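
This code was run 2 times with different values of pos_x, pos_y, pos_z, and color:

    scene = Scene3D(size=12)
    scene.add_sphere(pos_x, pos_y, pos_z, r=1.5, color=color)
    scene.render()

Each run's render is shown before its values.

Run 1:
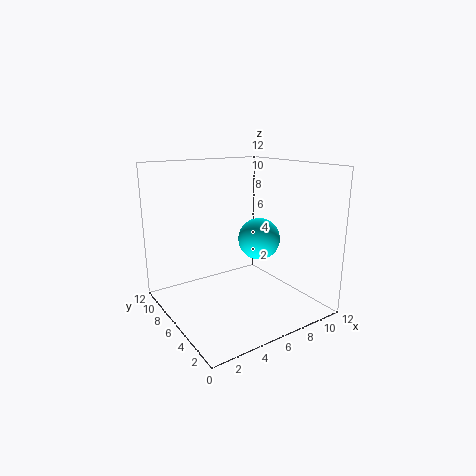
pos_x = 5.5
pos_y = 2.5
pos_z = 7
color = 'cyan'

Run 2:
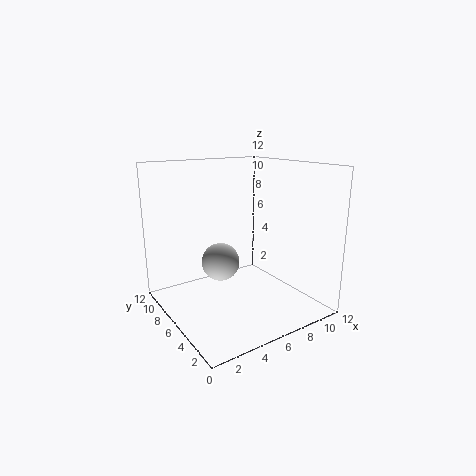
pos_x = 4
pos_y = 5.5
pos_z = 4.5
color = 'lightgray'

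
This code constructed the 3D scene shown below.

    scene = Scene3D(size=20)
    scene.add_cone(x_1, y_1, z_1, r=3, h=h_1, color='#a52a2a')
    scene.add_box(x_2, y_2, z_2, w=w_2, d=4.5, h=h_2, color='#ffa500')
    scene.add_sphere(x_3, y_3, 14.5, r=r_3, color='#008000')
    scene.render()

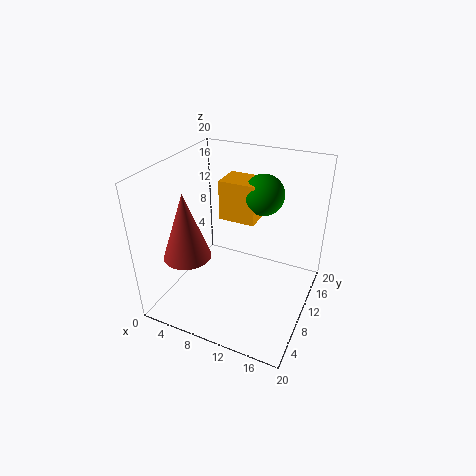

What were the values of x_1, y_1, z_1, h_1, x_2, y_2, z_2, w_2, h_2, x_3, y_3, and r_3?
x_1 = 6
y_1 = 3.5
z_1 = 10
h_1 = 8.5
x_2 = 5.5
y_2 = 13
z_2 = 10.5
w_2 = 5.5
h_2 = 6
x_3 = 11.5
y_3 = 15.5
r_3 = 3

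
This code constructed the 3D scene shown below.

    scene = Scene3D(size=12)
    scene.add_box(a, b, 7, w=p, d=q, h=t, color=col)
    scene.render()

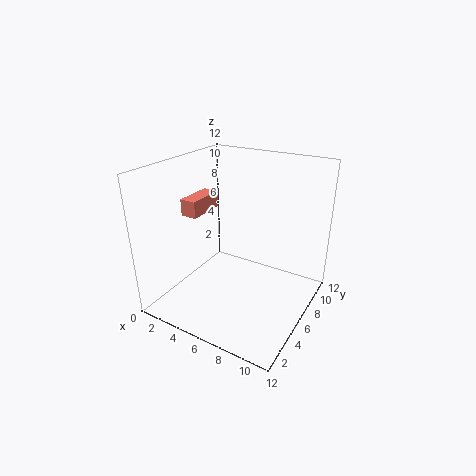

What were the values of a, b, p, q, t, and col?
a = 0.5, b = 5.5, p = 1.5, q = 3.5, t = 1.5, col = 'salmon'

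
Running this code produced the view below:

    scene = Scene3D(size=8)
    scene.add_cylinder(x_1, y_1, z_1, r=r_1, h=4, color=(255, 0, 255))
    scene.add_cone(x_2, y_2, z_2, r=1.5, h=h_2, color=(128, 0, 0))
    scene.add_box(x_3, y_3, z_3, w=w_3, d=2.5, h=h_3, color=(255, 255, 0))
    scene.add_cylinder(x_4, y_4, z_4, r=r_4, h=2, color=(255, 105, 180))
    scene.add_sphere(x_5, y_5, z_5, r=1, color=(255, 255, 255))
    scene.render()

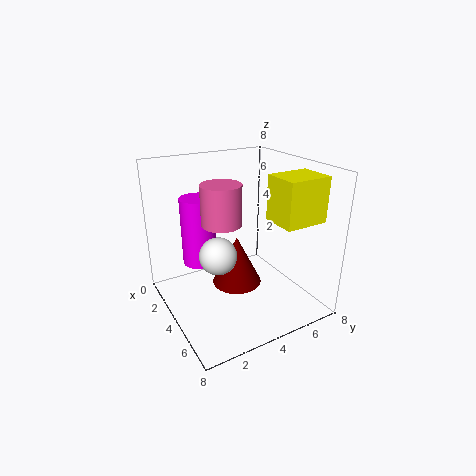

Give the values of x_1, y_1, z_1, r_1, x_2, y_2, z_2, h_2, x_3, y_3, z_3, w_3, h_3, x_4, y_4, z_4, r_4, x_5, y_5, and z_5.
x_1 = 2
y_1 = 2.5
z_1 = 2
r_1 = 1
x_2 = 3
y_2 = 4.5
z_2 = 0.5
h_2 = 3
x_3 = 4.5
y_3 = 5.5
z_3 = 5
w_3 = 2
h_3 = 2.5
x_4 = 5
y_4 = 2.5
z_4 = 5.5
r_4 = 1
x_5 = 4.5
y_5 = 2.5
z_5 = 3.5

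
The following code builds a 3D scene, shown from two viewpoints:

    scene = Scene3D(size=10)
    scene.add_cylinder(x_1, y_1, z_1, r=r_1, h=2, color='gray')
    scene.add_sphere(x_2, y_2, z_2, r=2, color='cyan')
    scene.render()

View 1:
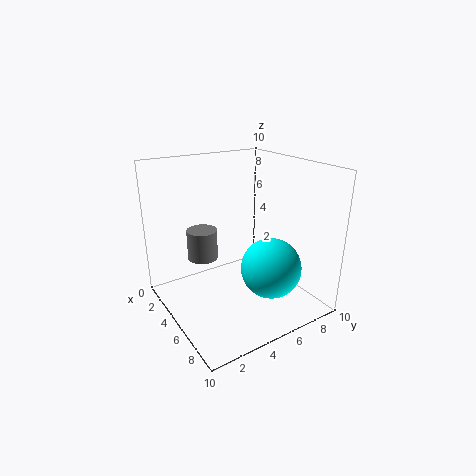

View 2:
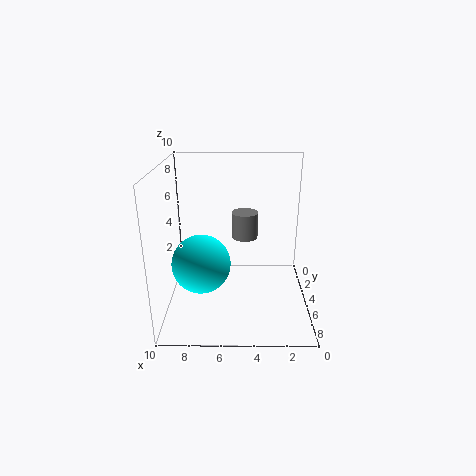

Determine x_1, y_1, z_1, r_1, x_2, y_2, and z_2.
x_1 = 4.5
y_1 = 2.5
z_1 = 4
r_1 = 1
x_2 = 7.5
y_2 = 6
z_2 = 3.5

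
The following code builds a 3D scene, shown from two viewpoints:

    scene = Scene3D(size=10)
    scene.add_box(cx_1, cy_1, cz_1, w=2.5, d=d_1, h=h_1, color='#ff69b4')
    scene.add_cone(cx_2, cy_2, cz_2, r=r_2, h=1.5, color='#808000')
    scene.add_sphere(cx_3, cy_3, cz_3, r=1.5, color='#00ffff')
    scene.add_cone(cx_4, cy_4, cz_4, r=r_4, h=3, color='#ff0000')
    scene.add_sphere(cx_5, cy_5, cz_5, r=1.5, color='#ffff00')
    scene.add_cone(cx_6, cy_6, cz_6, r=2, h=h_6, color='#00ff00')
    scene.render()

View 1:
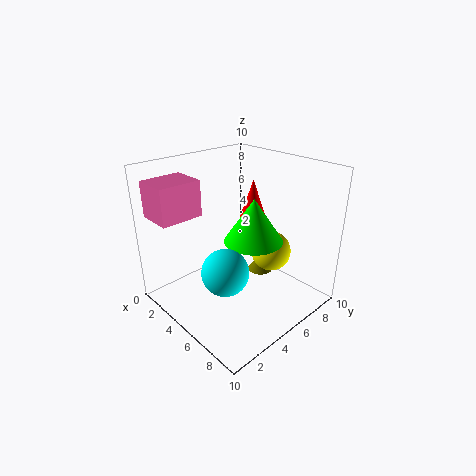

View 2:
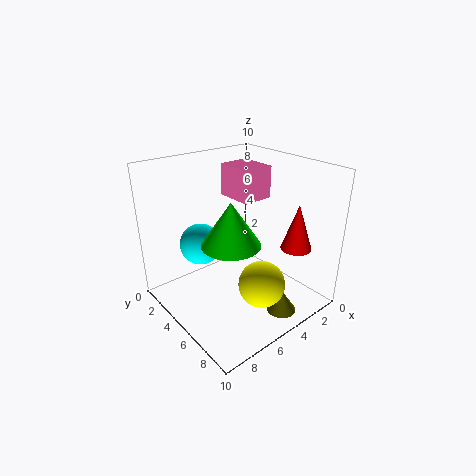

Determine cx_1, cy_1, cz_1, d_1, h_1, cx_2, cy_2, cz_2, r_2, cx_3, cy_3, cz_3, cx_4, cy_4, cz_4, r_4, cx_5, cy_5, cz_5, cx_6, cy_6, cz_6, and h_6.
cx_1 = 0.5; cy_1 = 0.5; cz_1 = 6.5; d_1 = 3; h_1 = 2.5; cx_2 = 4; cy_2 = 8.5; cz_2 = 0.5; r_2 = 1; cx_3 = 6.5; cy_3 = 2.5; cz_3 = 4; cx_4 = 3; cy_4 = 8.5; cz_4 = 5; r_4 = 1; cx_5 = 5.5; cy_5 = 8; cz_5 = 3; cx_6 = 6; cy_6 = 5.5; cz_6 = 5; h_6 = 3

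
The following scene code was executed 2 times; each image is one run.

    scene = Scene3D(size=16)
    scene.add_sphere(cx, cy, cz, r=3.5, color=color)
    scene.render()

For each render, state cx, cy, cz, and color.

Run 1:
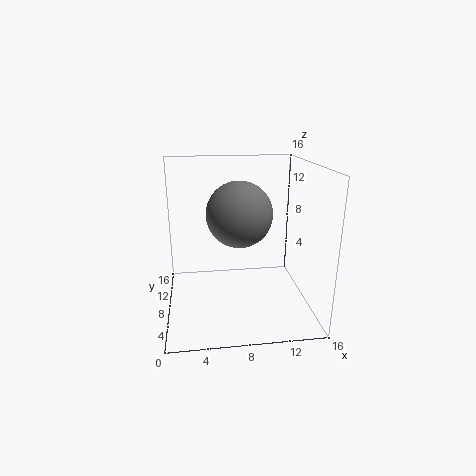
cx = 8; cy = 7; cz = 11; color = 'gray'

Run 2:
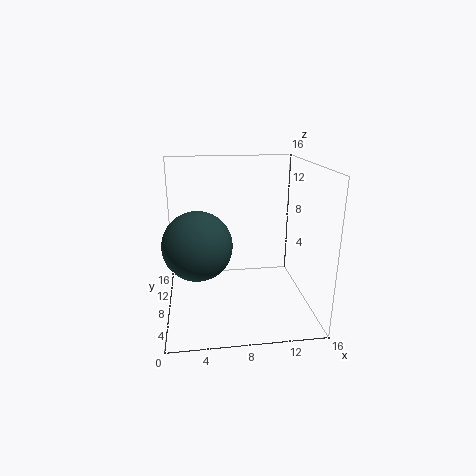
cx = 3.5; cy = 5; cz = 8.5; color = 'darkslategray'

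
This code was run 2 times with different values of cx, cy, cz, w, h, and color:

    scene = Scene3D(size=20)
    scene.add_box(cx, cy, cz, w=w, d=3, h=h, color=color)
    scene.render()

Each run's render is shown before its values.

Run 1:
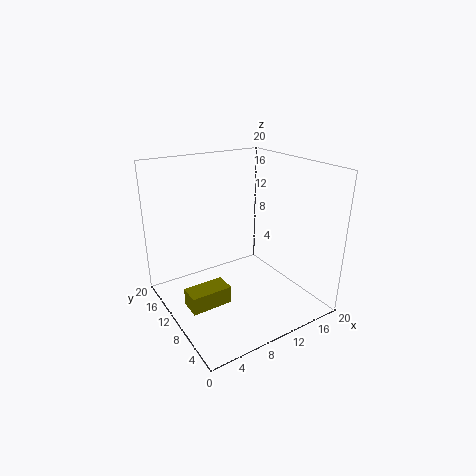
cx = 2
cy = 8.25
cz = 1.25
w = 5.75
h = 2.5
color = 'olive'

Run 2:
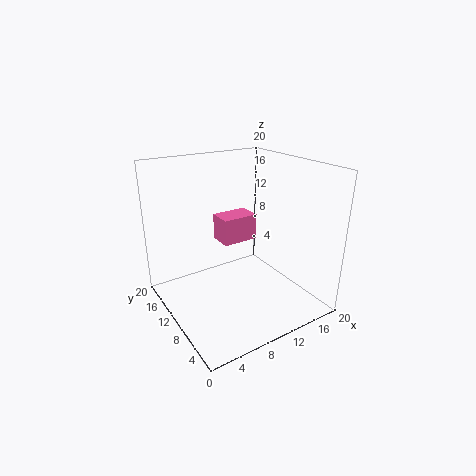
cx = 6
cy = 6.5
cz = 11.25
w = 4.5
h = 3.25
color = 'hotpink'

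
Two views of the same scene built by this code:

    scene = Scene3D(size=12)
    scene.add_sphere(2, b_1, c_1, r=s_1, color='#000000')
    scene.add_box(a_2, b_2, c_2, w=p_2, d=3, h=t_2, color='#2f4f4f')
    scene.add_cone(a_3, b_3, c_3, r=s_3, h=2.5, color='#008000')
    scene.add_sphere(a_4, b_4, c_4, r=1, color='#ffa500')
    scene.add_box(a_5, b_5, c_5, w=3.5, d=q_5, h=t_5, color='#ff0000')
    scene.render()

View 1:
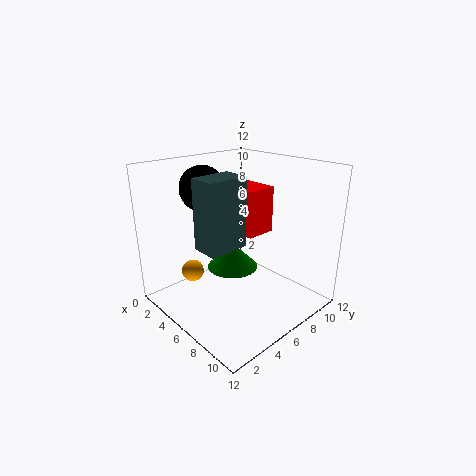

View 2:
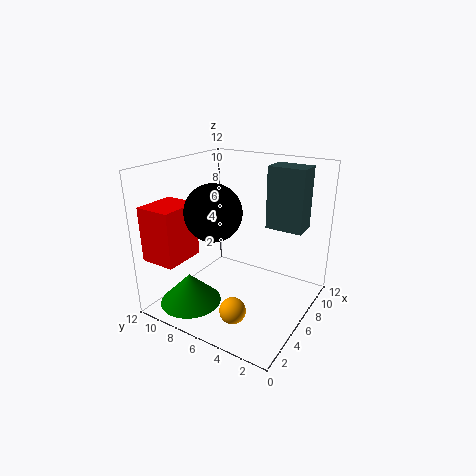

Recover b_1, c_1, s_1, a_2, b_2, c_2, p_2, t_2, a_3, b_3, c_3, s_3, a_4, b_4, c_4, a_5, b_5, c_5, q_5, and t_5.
b_1 = 5.5, c_1 = 9.5, s_1 = 2, a_2 = 7, b_2 = 1, c_2 = 7, p_2 = 2, t_2 = 5, a_3 = 2.5, b_3 = 8.5, c_3 = 1, s_3 = 2.5, a_4 = 2, b_4 = 4, c_4 = 2, a_5 = 1, b_5 = 9, c_5 = 4.5, q_5 = 3, t_5 = 4.5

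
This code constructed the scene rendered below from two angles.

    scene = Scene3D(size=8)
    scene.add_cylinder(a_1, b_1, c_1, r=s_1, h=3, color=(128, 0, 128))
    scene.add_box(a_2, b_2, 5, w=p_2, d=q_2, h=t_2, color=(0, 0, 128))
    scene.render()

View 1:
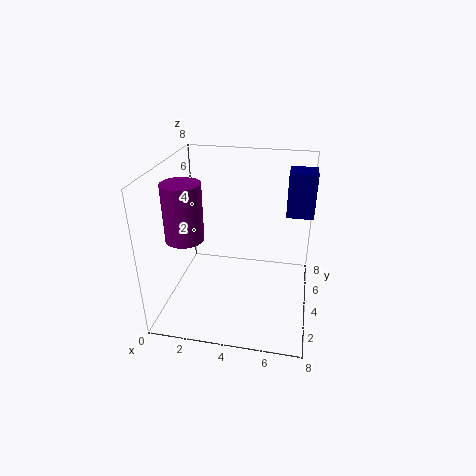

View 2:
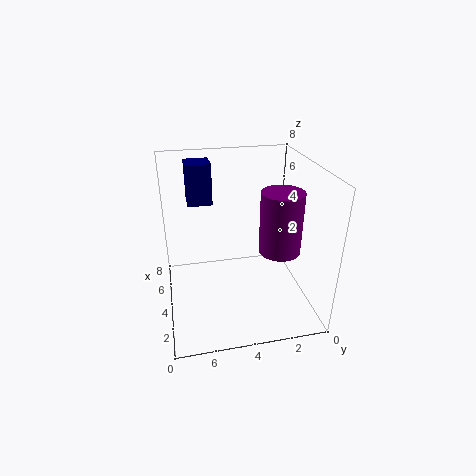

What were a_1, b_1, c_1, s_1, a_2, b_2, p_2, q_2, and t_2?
a_1 = 1.5; b_1 = 2.5; c_1 = 4.5; s_1 = 1; a_2 = 6.5; b_2 = 5; p_2 = 1.5; q_2 = 1.5; t_2 = 2.5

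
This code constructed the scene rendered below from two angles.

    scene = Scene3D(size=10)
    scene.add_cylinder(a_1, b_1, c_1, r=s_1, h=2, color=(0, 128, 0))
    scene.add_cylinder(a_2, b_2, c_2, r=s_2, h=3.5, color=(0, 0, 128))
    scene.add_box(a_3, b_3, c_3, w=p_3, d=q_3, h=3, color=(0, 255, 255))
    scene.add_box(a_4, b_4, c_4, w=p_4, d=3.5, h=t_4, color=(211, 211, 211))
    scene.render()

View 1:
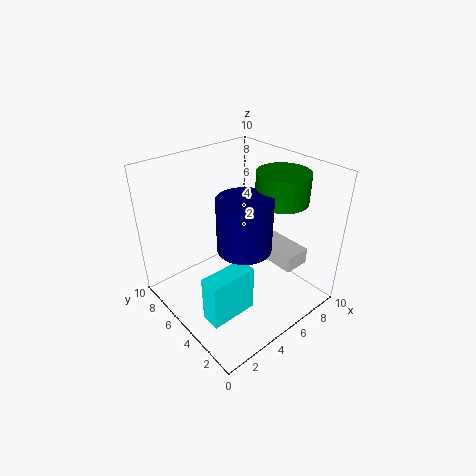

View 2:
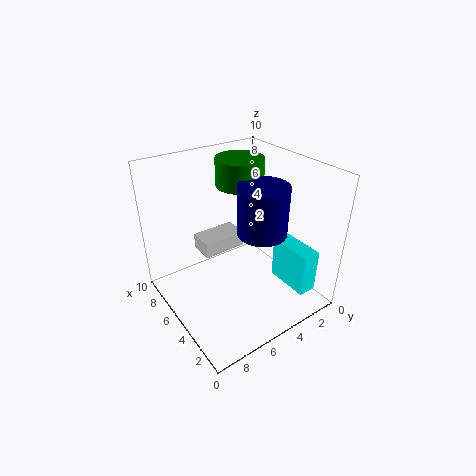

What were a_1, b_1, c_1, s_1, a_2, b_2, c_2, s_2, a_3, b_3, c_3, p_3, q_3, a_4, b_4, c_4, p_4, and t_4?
a_1 = 7.25; b_1 = 3.25; c_1 = 7.75; s_1 = 1.75; a_2 = 4.25; b_2 = 3.5; c_2 = 5.25; s_2 = 1.75; a_3 = 0.5; b_3 = 1.75; c_3 = 2; p_3 = 3; q_3 = 1.25; a_4 = 7.75; b_4 = 2.5; c_4 = 2; p_4 = 2; t_4 = 1.25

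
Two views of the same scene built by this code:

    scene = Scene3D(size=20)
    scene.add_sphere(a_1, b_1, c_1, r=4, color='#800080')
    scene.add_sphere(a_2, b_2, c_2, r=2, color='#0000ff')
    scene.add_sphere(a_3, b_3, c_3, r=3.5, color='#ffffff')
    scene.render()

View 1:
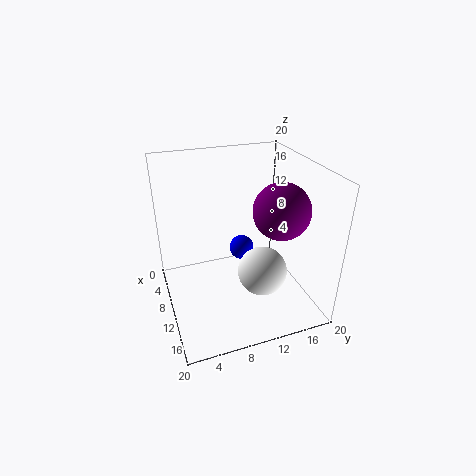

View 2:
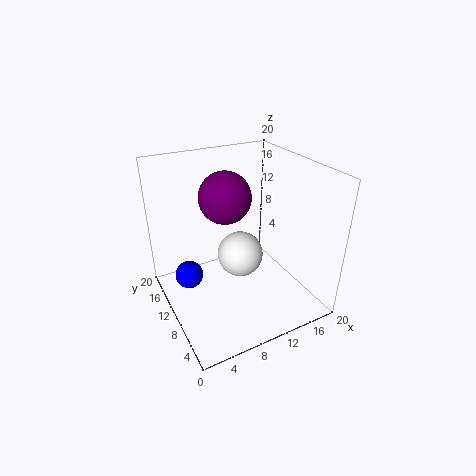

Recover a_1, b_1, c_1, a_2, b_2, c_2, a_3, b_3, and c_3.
a_1 = 11, b_1 = 16, c_1 = 13.5, a_2 = 3.5, b_2 = 13, c_2 = 4, a_3 = 12, b_3 = 13, c_3 = 5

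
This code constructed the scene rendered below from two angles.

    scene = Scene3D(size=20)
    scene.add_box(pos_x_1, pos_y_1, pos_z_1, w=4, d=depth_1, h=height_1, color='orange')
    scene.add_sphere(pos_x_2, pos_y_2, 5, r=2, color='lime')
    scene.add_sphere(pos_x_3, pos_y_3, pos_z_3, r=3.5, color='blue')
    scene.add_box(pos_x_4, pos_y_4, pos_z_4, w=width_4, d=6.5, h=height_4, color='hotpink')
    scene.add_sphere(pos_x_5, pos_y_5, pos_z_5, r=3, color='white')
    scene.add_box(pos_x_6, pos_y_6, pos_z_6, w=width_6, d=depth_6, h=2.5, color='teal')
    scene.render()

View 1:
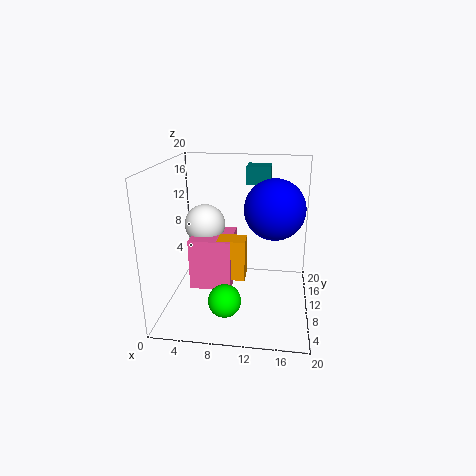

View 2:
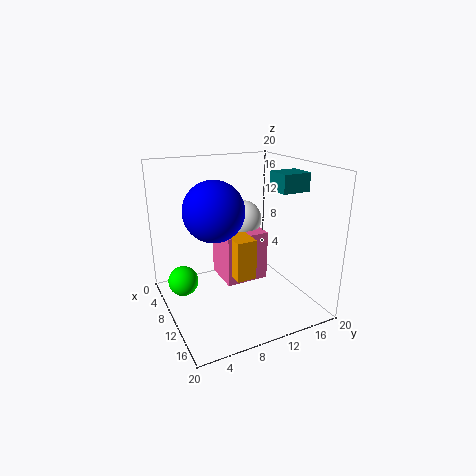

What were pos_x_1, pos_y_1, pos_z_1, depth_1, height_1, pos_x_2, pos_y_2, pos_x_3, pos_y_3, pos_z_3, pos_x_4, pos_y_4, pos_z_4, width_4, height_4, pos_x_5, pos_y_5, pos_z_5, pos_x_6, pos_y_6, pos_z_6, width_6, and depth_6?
pos_x_1 = 7
pos_y_1 = 9.5
pos_z_1 = 3.5
depth_1 = 3
height_1 = 6
pos_x_2 = 9.5
pos_y_2 = 2
pos_x_3 = 15
pos_y_3 = 4.5
pos_z_3 = 16
pos_x_4 = 3
pos_y_4 = 9
pos_z_4 = 2
width_4 = 6
height_4 = 7.5
pos_x_5 = 4.5
pos_y_5 = 13.5
pos_z_5 = 10.5
pos_x_6 = 10.5
pos_y_6 = 14.5
pos_z_6 = 16.5
width_6 = 3.5
depth_6 = 4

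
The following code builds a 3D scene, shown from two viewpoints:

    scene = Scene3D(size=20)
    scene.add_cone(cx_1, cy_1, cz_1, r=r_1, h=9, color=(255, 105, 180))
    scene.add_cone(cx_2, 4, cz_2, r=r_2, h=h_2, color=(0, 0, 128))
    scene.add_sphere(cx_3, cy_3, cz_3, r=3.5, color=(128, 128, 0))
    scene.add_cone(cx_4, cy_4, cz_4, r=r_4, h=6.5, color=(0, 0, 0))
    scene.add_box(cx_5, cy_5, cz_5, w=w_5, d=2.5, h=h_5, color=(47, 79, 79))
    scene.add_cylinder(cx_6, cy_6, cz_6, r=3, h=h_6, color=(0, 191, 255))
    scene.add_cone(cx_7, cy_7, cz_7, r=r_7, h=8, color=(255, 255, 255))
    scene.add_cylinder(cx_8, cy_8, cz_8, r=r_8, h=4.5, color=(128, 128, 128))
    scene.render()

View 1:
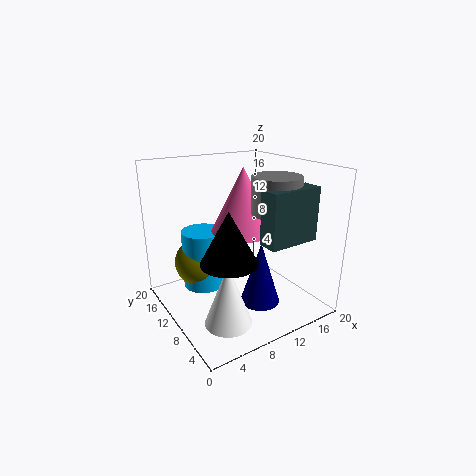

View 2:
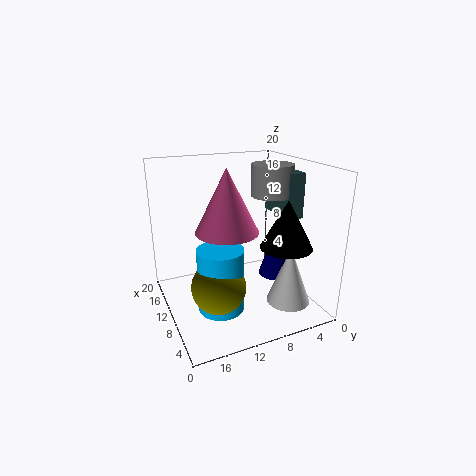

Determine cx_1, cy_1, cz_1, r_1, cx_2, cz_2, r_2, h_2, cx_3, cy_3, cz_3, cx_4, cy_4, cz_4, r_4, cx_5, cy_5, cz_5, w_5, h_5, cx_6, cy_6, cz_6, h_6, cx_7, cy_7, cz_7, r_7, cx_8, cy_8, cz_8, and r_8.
cx_1 = 11.5
cy_1 = 11
cz_1 = 10.5
r_1 = 4.5
cx_2 = 9.5
cz_2 = 3.5
r_2 = 2.5
h_2 = 8
cx_3 = 6
cy_3 = 14.5
cz_3 = 5.5
cx_4 = 5.5
cy_4 = 5
cz_4 = 9.5
r_4 = 3.5
cx_5 = 8.5
cy_5 = 0.5
cz_5 = 12
w_5 = 6.5
h_5 = 6.5
cx_6 = 6.5
cy_6 = 14
cz_6 = 2
h_6 = 8.5
cx_7 = 5
cy_7 = 4.5
cz_7 = 1.5
r_7 = 3
cx_8 = 11.5
cy_8 = 4
cz_8 = 15
r_8 = 3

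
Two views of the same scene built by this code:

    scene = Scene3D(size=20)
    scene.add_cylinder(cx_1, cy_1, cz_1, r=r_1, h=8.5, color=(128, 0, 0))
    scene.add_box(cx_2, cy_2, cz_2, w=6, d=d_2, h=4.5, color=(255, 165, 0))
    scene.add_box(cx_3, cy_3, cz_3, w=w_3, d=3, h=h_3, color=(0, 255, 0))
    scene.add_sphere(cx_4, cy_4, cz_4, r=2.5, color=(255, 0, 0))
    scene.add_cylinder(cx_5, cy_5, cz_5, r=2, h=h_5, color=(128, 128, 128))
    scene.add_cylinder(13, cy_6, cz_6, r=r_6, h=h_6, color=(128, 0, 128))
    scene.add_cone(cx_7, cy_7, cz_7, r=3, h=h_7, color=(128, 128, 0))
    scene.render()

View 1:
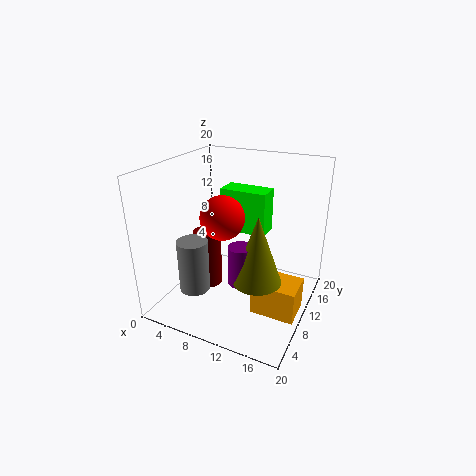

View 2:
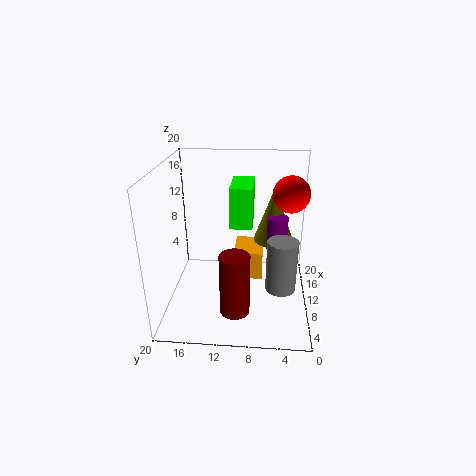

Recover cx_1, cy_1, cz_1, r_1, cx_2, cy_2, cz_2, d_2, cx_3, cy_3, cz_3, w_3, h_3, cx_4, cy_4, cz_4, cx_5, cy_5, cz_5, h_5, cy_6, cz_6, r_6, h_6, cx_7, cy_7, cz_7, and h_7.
cx_1 = 5, cy_1 = 10, cz_1 = 1.5, r_1 = 2, cx_2 = 13.5, cy_2 = 6.5, cz_2 = 1, d_2 = 4.5, cx_3 = 8.5, cy_3 = 8, cz_3 = 12, w_3 = 6, h_3 = 5.5, cx_4 = 11.5, cy_4 = 3, cz_4 = 16, cx_5 = 6.5, cy_5 = 4, cz_5 = 4.5, h_5 = 7, cy_6 = 4.5, cz_6 = 7, r_6 = 1.5, h_6 = 5, cx_7 = 15, cy_7 = 5, cz_7 = 7.5, h_7 = 8.5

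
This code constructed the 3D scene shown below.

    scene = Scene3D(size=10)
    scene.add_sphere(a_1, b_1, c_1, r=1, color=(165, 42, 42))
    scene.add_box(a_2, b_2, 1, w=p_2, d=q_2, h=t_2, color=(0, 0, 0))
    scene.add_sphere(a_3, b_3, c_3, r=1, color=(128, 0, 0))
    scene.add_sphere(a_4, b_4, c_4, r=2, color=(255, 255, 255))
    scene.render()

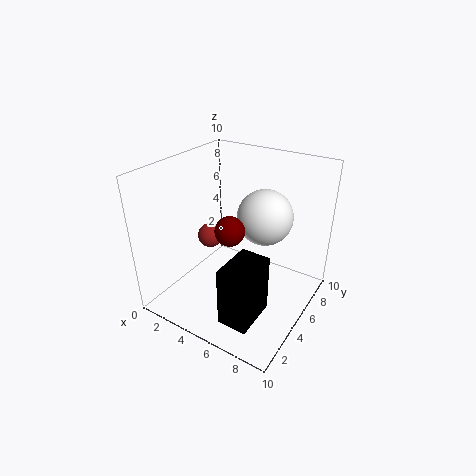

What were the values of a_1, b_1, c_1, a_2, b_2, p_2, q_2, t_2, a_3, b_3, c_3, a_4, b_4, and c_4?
a_1 = 1, b_1 = 7, c_1 = 3, a_2 = 6, b_2 = 1, p_2 = 2, q_2 = 3, t_2 = 4, a_3 = 5, b_3 = 4, c_3 = 6, a_4 = 6, b_4 = 7, c_4 = 6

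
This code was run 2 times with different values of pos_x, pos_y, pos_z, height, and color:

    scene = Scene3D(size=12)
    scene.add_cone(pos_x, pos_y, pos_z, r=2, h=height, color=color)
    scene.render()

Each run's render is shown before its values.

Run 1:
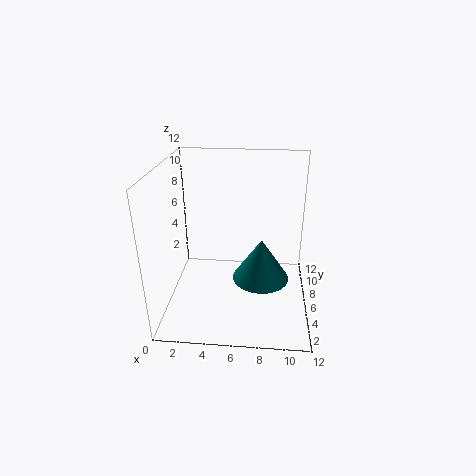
pos_x = 8; pos_y = 2; pos_z = 5; height = 3; color = 'teal'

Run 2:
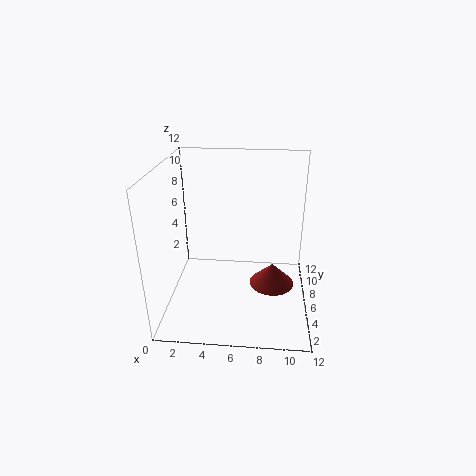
pos_x = 9; pos_y = 7; pos_z = 1; height = 2; color = 'brown'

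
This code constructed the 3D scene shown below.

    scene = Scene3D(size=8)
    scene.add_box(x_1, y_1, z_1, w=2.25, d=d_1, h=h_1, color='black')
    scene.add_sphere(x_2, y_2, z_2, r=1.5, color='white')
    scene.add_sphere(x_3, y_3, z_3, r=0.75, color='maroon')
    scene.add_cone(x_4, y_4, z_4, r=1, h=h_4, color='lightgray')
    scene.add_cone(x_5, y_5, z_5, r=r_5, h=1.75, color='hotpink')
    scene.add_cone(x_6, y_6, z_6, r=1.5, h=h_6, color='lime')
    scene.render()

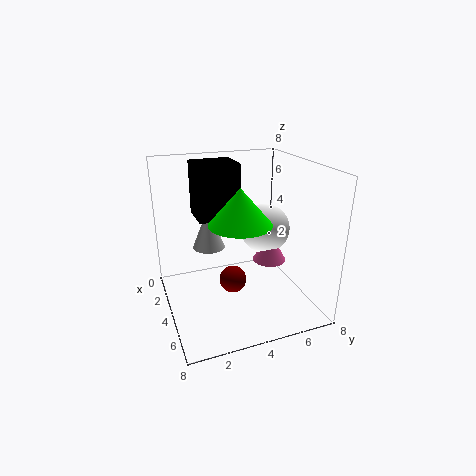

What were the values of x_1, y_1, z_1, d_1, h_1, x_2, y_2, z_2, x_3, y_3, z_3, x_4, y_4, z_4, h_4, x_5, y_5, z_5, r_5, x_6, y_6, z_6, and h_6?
x_1 = 0.25; y_1 = 2.25; z_1 = 4.5; d_1 = 2.5; h_1 = 3.25; x_2 = 2.75; y_2 = 6.25; z_2 = 3.75; x_3 = 4.5; y_3 = 3.5; z_3 = 1.75; x_4 = 1.5; y_4 = 3; z_4 = 2.5; h_4 = 2.5; x_5 = 3.5; y_5 = 6.25; z_5 = 2; r_5 = 1; x_6 = 6.25; y_6 = 3.25; z_6 = 5.75; h_6 = 1.75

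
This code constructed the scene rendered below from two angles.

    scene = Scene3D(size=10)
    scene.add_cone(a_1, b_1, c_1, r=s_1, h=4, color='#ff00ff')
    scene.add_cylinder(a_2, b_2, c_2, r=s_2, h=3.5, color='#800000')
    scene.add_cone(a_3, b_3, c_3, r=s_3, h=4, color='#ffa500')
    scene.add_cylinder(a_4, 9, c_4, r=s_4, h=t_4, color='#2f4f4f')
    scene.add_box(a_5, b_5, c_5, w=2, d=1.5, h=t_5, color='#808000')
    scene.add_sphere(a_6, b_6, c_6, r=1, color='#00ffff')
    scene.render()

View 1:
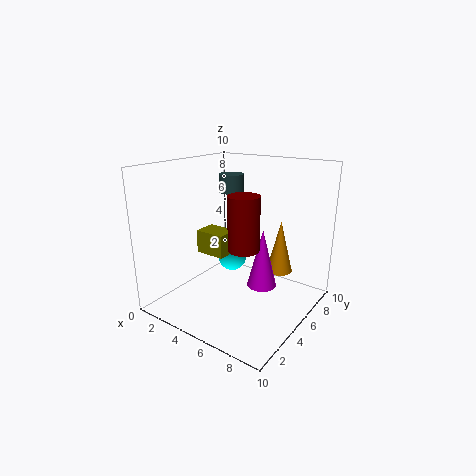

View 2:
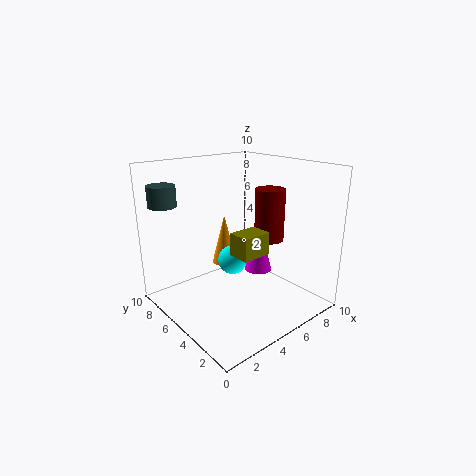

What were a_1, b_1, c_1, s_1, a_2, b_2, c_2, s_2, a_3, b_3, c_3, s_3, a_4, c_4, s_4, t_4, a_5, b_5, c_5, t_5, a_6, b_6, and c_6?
a_1 = 7
b_1 = 5
c_1 = 2
s_1 = 1
a_2 = 6.5
b_2 = 3.5
c_2 = 5
s_2 = 1
a_3 = 6.5
b_3 = 8.5
c_3 = 1.5
s_3 = 1
a_4 = 1.5
c_4 = 7
s_4 = 1
t_4 = 1.5
a_5 = 3.5
b_5 = 2.5
c_5 = 4.5
t_5 = 1.5
a_6 = 4.5
b_6 = 5
c_6 = 3.5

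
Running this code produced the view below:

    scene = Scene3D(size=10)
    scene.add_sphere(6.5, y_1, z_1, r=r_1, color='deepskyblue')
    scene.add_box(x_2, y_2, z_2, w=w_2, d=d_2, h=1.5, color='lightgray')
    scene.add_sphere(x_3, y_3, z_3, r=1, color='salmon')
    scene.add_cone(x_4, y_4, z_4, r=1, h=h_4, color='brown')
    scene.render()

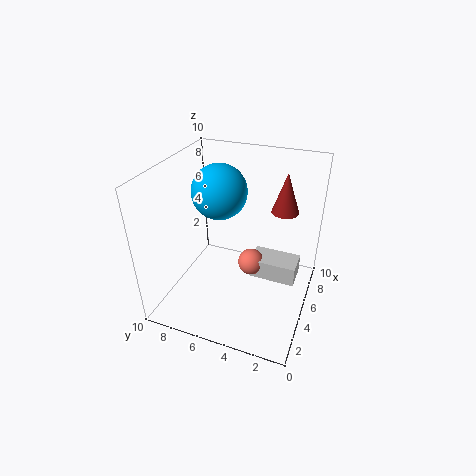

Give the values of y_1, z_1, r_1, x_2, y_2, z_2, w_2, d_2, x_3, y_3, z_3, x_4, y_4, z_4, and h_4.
y_1 = 7; z_1 = 7.5; r_1 = 2; x_2 = 6; y_2 = 1; z_2 = 1; w_2 = 2; d_2 = 3.5; x_3 = 6.5; y_3 = 4.5; z_3 = 2; x_4 = 8; y_4 = 2.5; z_4 = 6; h_4 = 3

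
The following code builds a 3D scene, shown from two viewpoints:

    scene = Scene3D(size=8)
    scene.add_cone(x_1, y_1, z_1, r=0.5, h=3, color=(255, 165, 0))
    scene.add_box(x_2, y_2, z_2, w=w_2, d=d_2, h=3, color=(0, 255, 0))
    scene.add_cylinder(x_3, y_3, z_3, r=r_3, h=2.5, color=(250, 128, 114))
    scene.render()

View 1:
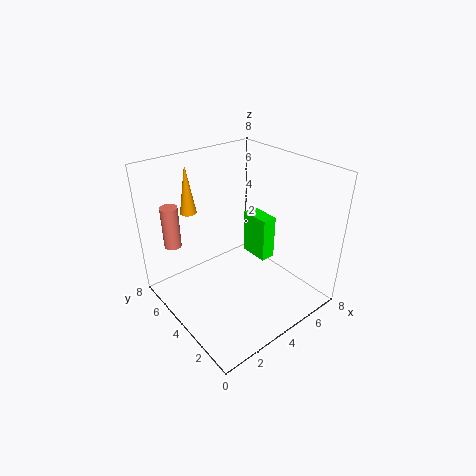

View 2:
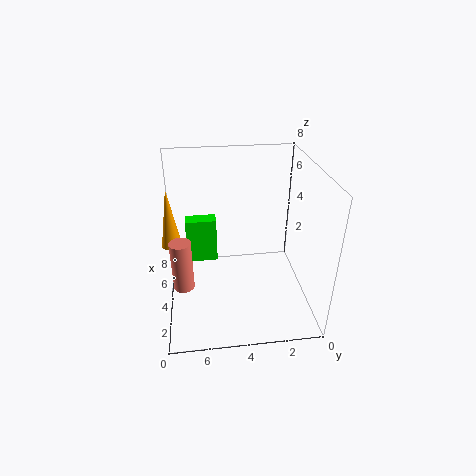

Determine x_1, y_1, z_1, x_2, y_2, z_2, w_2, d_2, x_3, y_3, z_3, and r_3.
x_1 = 3
y_1 = 7.5
z_1 = 4.5
x_2 = 7
y_2 = 5
z_2 = 0.5
w_2 = 1
d_2 = 2
x_3 = 1.5
y_3 = 7
z_3 = 3
r_3 = 0.5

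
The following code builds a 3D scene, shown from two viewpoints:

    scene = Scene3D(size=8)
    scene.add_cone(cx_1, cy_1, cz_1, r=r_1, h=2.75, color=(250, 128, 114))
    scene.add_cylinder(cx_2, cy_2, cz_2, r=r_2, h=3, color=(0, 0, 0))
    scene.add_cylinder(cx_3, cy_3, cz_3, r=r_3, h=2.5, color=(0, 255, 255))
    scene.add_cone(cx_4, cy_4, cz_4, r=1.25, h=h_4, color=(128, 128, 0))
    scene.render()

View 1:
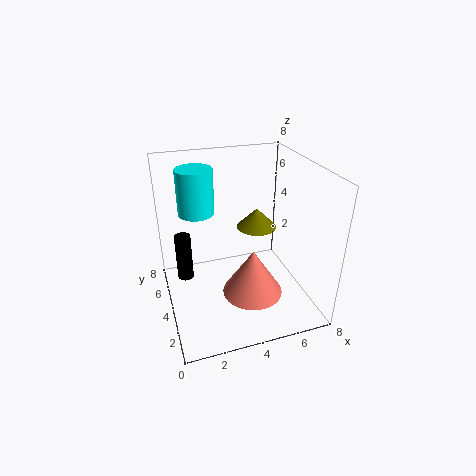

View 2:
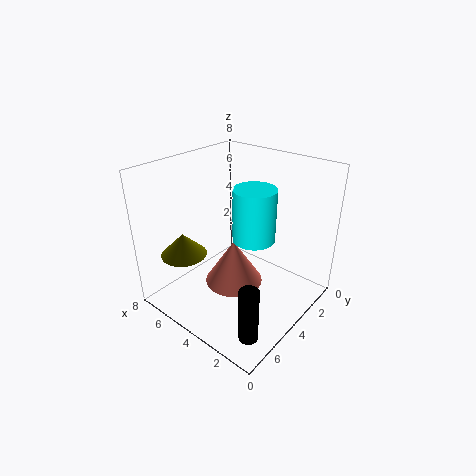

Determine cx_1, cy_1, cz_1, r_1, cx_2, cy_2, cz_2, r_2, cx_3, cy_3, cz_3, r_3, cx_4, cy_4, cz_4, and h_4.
cx_1 = 4.75, cy_1 = 3.5, cz_1 = 0.5, r_1 = 1.75, cx_2 = 1.25, cy_2 = 6.5, cz_2 = 0.25, r_2 = 0.5, cx_3 = 2, cy_3 = 5.25, cz_3 = 5.25, r_3 = 1, cx_4 = 6, cy_4 = 6.25, cz_4 = 3.25, h_4 = 1.25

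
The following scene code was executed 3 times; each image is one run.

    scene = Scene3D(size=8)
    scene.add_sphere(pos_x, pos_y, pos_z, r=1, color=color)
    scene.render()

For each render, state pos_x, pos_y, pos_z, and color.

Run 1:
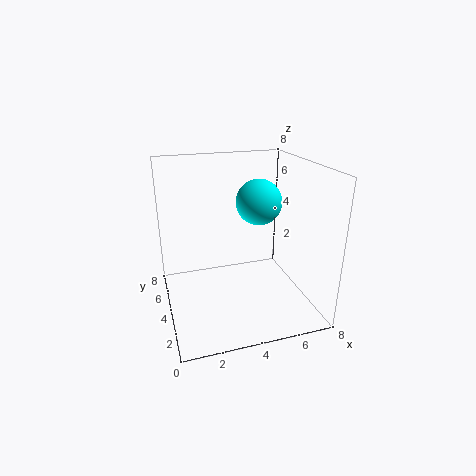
pos_x = 4
pos_y = 1
pos_z = 7
color = 'cyan'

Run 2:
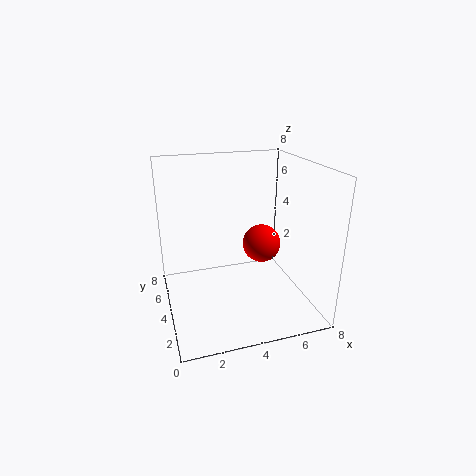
pos_x = 5
pos_y = 3
pos_z = 4
color = 'red'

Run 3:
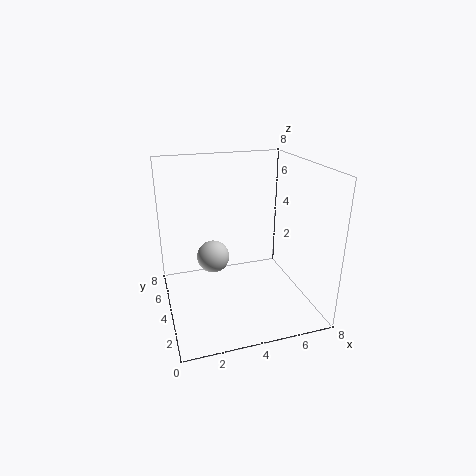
pos_x = 3
pos_y = 6
pos_z = 2
color = 'lightgray'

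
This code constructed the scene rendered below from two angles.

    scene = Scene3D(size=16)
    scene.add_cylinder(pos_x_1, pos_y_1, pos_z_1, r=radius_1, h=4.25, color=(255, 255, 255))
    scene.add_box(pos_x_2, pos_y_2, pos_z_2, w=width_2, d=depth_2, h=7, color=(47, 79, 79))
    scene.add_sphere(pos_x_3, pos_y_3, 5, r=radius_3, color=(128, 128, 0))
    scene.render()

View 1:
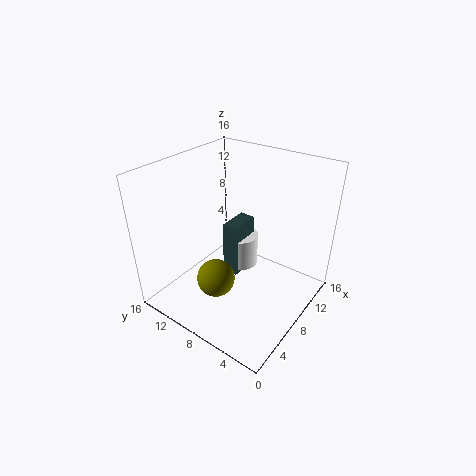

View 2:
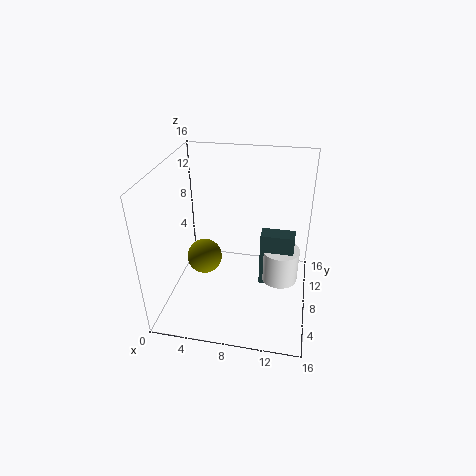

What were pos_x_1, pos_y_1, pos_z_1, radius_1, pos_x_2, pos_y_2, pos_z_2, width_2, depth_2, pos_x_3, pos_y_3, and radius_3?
pos_x_1 = 12.75
pos_y_1 = 11
pos_z_1 = 0.75
radius_1 = 2.25
pos_x_2 = 10.25
pos_y_2 = 10
pos_z_2 = 0.25
width_2 = 4
depth_2 = 2
pos_x_3 = 4
pos_y_3 = 8
radius_3 = 2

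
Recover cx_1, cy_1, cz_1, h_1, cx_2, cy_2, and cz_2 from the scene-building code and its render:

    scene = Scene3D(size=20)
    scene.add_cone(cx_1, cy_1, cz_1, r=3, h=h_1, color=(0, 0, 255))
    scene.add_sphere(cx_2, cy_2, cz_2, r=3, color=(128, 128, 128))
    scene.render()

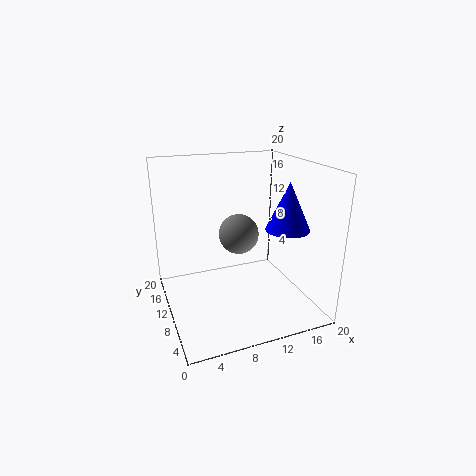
cx_1 = 16
cy_1 = 7
cz_1 = 11.5
h_1 = 6.5
cx_2 = 11.5
cy_2 = 13.5
cz_2 = 9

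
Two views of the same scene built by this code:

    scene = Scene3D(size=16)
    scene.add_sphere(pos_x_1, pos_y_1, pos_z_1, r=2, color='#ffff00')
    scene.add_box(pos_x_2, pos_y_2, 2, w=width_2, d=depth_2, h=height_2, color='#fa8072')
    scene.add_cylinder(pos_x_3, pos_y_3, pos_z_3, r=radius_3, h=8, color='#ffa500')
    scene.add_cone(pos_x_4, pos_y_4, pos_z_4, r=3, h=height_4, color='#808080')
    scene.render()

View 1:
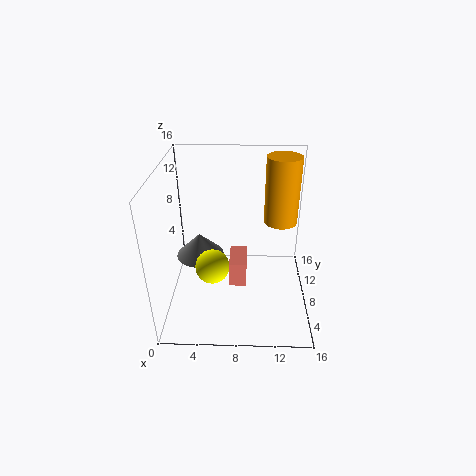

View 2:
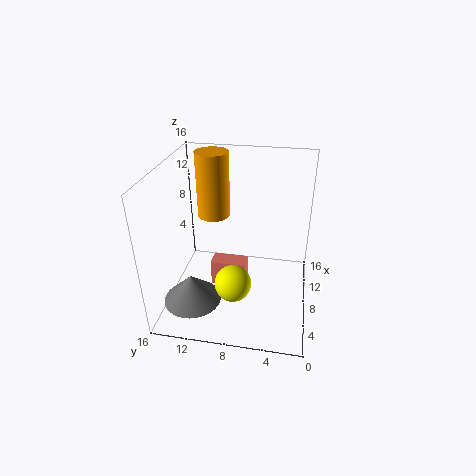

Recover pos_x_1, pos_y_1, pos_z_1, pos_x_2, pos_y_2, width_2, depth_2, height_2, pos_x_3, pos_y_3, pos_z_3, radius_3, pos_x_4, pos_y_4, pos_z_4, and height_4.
pos_x_1 = 5, pos_y_1 = 8, pos_z_1 = 4, pos_x_2 = 7, pos_y_2 = 7, width_2 = 2, depth_2 = 4, height_2 = 3, pos_x_3 = 13, pos_y_3 = 12, pos_z_3 = 8, radius_3 = 2, pos_x_4 = 3, pos_y_4 = 12, pos_z_4 = 3, height_4 = 3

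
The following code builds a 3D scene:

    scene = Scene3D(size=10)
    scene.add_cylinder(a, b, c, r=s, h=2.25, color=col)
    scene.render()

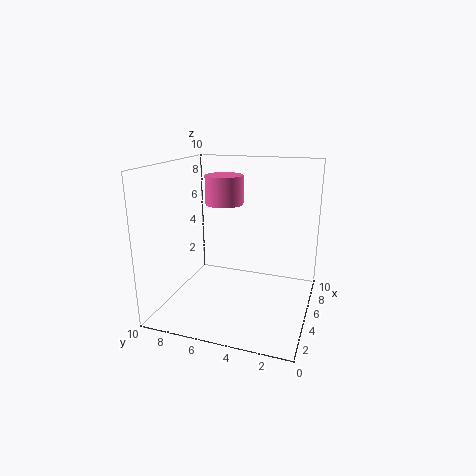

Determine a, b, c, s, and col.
a = 8.25
b = 7.25
c = 6.5
s = 1.5
col = 'hotpink'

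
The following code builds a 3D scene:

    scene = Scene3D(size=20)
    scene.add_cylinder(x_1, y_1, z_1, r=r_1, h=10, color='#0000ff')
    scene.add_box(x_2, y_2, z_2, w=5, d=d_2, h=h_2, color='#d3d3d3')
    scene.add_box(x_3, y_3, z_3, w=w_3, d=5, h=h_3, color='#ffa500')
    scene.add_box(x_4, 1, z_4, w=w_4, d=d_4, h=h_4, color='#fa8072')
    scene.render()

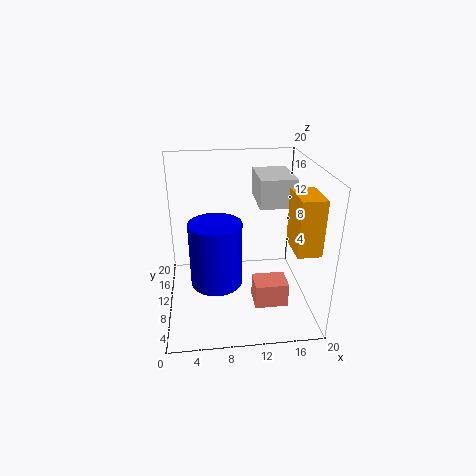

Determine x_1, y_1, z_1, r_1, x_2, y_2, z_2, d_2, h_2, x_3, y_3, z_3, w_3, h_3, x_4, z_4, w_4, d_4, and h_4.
x_1 = 7
y_1 = 13
z_1 = 1
r_1 = 4
x_2 = 13
y_2 = 10
z_2 = 14
d_2 = 7
h_2 = 4
x_3 = 16
y_3 = 2
z_3 = 11
w_3 = 3
h_3 = 7
x_4 = 11
z_4 = 5
w_4 = 4
d_4 = 3
h_4 = 3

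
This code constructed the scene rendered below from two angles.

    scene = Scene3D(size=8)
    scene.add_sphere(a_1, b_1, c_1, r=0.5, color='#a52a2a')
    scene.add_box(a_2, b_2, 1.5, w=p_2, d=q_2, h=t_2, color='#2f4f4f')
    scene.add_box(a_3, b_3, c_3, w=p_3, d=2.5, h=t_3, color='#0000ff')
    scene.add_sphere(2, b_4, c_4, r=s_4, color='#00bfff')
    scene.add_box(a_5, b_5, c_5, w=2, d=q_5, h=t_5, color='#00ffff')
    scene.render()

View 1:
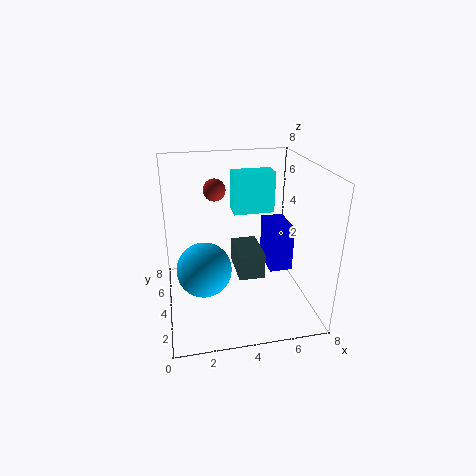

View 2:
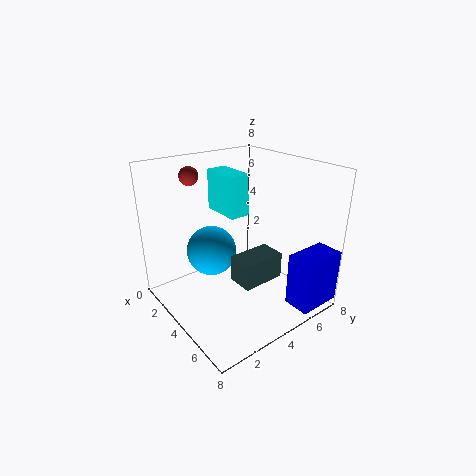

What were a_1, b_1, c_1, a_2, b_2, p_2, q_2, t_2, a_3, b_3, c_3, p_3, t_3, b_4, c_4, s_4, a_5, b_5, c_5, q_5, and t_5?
a_1 = 2.5, b_1 = 2, c_1 = 7.5, a_2 = 4, b_2 = 3.5, p_2 = 1.5, q_2 = 2.5, t_2 = 1.5, a_3 = 6.5, b_3 = 5.5, c_3 = 0.5, p_3 = 1.5, t_3 = 3, b_4 = 3.5, c_4 = 2.5, s_4 = 1.5, a_5 = 3.5, b_5 = 2.5, c_5 = 6, q_5 = 1, t_5 = 2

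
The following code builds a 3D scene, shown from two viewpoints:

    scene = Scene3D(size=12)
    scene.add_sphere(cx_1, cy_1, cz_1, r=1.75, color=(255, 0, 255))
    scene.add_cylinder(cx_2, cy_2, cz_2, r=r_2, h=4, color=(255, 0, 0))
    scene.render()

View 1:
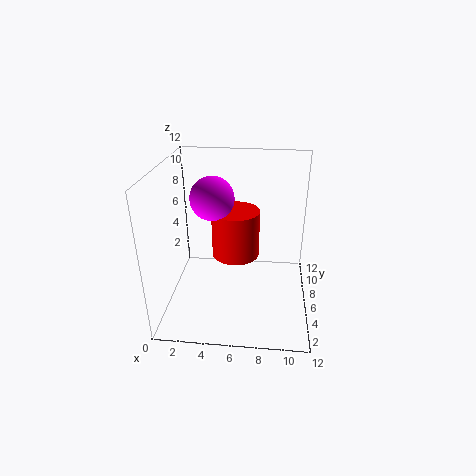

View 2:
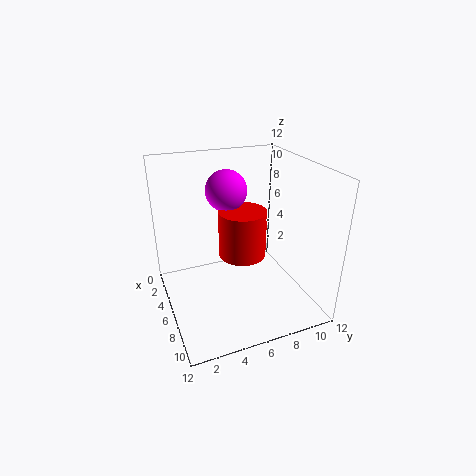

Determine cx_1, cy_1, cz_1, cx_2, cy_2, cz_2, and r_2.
cx_1 = 4, cy_1 = 5.75, cz_1 = 9.5, cx_2 = 5.75, cy_2 = 6.5, cz_2 = 4.25, r_2 = 2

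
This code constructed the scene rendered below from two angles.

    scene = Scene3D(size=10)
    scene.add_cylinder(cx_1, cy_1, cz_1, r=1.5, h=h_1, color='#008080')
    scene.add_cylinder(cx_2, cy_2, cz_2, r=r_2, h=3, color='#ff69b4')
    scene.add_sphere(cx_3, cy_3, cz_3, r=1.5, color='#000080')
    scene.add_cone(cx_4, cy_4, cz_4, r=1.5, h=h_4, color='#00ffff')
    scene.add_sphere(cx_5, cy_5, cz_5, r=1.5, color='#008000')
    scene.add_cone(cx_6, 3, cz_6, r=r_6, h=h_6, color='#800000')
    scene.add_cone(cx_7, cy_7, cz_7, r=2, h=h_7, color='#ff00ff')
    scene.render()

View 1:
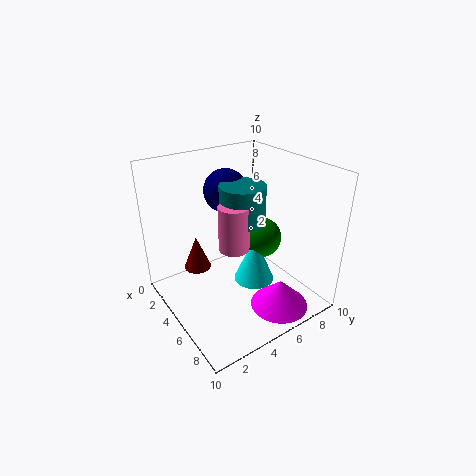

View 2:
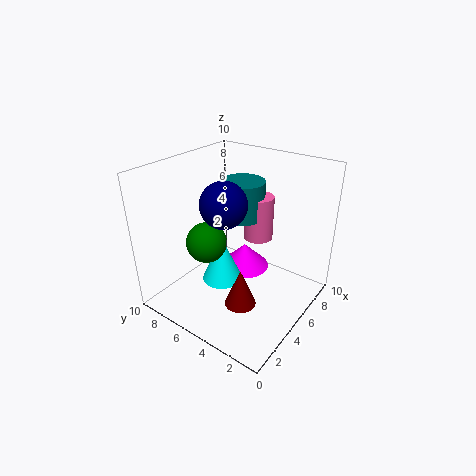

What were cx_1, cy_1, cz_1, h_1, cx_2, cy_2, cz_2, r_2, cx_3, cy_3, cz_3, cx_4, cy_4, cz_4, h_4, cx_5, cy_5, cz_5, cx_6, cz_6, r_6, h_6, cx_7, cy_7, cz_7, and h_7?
cx_1 = 5.5, cy_1 = 5, cz_1 = 6.5, h_1 = 2.5, cx_2 = 6, cy_2 = 4, cz_2 = 5, r_2 = 1, cx_3 = 3.5, cy_3 = 5, cz_3 = 8, cx_4 = 5, cy_4 = 6.5, cz_4 = 1, h_4 = 3.5, cx_5 = 4.5, cy_5 = 7.5, cz_5 = 4, cx_6 = 2.5, cz_6 = 2, r_6 = 1, h_6 = 2.5, cx_7 = 8, cy_7 = 6.5, cz_7 = 0.5, h_7 = 2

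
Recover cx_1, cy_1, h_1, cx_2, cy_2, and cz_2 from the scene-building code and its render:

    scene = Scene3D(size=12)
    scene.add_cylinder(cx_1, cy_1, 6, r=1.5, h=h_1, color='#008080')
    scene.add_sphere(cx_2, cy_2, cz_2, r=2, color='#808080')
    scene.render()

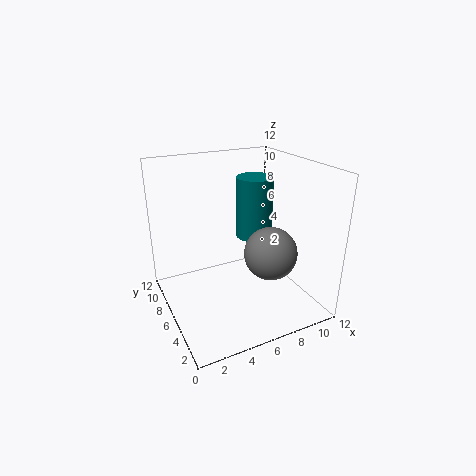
cx_1 = 7.5
cy_1 = 6
h_1 = 5
cx_2 = 7
cy_2 = 2.5
cz_2 = 6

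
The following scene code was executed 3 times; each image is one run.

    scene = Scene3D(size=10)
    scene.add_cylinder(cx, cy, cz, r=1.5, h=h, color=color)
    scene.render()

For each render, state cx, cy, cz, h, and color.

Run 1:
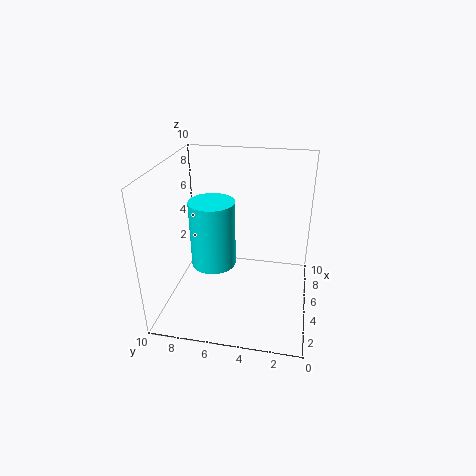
cx = 4, cy = 6.5, cz = 3.5, h = 4.5, color = 'cyan'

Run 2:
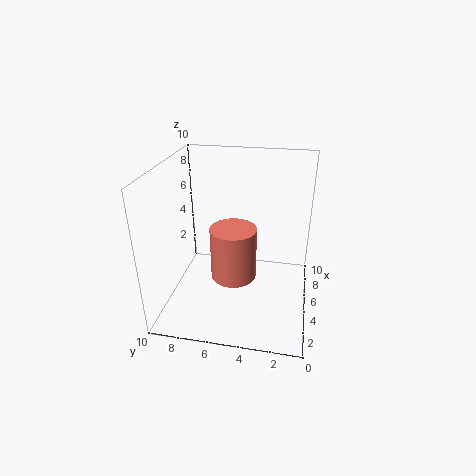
cx = 3.5, cy = 5, cz = 3, h = 3.5, color = 'salmon'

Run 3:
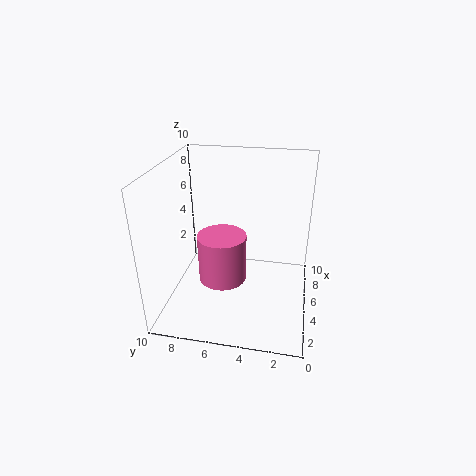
cx = 2.5, cy = 5.5, cz = 3.5, h = 3, color = 'hotpink'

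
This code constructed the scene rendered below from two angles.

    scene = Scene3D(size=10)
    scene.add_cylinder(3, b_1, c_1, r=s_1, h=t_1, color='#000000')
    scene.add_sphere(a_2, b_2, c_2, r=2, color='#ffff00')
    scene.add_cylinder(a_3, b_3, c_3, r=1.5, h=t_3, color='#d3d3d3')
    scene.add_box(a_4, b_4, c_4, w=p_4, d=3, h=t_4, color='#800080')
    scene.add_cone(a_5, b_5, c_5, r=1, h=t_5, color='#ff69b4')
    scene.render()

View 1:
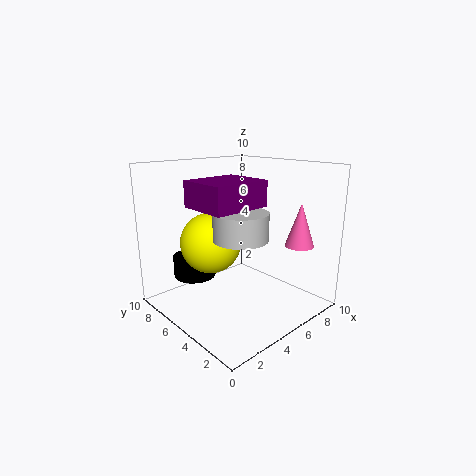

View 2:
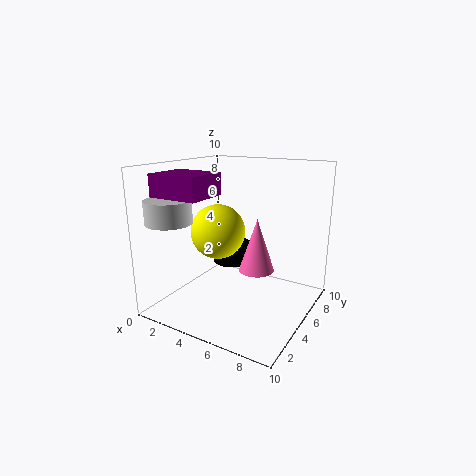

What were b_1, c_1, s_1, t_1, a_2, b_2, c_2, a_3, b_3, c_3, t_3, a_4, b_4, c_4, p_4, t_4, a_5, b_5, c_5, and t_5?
b_1 = 7.5; c_1 = 2; s_1 = 1.5; t_1 = 1.5; a_2 = 3; b_2 = 5.5; c_2 = 5; a_3 = 2; b_3 = 1.5; c_3 = 6.5; t_3 = 1.5; a_4 = 0.5; b_4 = 1.5; c_4 = 8; p_4 = 3.5; t_4 = 1.5; a_5 = 8; b_5 = 2; c_5 = 4.5; t_5 = 3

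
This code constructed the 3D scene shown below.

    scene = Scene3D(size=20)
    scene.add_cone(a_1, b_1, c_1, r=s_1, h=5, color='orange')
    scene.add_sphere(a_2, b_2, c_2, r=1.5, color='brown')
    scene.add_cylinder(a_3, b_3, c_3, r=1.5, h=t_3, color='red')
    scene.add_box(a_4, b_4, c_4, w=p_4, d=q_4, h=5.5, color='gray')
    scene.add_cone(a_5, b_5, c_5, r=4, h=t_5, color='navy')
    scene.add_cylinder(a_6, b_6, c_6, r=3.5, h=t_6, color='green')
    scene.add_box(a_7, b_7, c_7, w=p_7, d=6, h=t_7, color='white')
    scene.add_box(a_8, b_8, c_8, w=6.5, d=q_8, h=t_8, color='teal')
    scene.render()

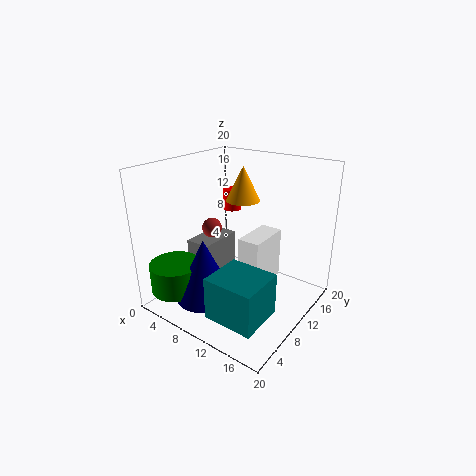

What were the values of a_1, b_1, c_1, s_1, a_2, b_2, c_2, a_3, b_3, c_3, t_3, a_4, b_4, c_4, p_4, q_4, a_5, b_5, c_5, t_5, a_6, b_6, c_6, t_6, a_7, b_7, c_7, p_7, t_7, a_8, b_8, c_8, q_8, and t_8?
a_1 = 8
b_1 = 14
c_1 = 14
s_1 = 2.5
a_2 = 4
b_2 = 11.5
c_2 = 9.5
a_3 = 3
b_3 = 18
c_3 = 10.5
t_3 = 3.5
a_4 = 1
b_4 = 9
c_4 = 2
p_4 = 4
q_4 = 7
a_5 = 8
b_5 = 5
c_5 = 2.5
t_5 = 8.5
a_6 = 4
b_6 = 3.5
c_6 = 3
t_6 = 4
a_7 = 11.5
b_7 = 8
c_7 = 4
p_7 = 3
t_7 = 7
a_8 = 11.5
b_8 = 1
c_8 = 3
q_8 = 6
t_8 = 5.5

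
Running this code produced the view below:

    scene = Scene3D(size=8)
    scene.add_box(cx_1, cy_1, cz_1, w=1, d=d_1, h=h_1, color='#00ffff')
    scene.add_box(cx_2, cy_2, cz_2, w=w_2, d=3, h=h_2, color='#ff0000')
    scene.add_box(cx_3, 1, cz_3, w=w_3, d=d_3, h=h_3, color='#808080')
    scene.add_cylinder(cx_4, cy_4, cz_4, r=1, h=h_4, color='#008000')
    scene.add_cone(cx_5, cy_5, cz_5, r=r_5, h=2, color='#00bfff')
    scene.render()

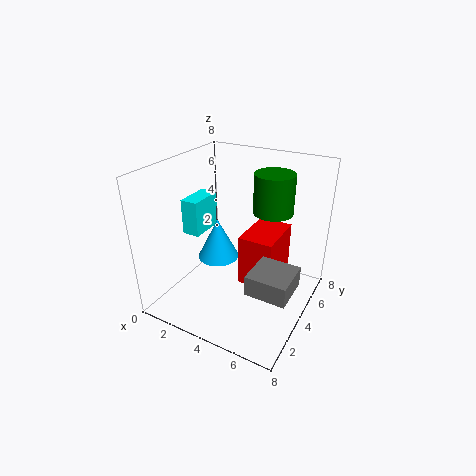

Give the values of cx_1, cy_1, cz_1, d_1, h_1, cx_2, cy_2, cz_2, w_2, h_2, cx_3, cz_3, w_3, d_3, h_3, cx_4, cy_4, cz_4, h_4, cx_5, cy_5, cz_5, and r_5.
cx_1 = 1
cy_1 = 3
cz_1 = 4
d_1 = 2
h_1 = 2
cx_2 = 4
cy_2 = 4
cz_2 = 1
w_2 = 2
h_2 = 3
cx_3 = 6
cz_3 = 3
w_3 = 2
d_3 = 2
h_3 = 1
cx_4 = 6
cy_4 = 4
cz_4 = 6
h_4 = 2
cx_5 = 4
cy_5 = 2
cz_5 = 4
r_5 = 1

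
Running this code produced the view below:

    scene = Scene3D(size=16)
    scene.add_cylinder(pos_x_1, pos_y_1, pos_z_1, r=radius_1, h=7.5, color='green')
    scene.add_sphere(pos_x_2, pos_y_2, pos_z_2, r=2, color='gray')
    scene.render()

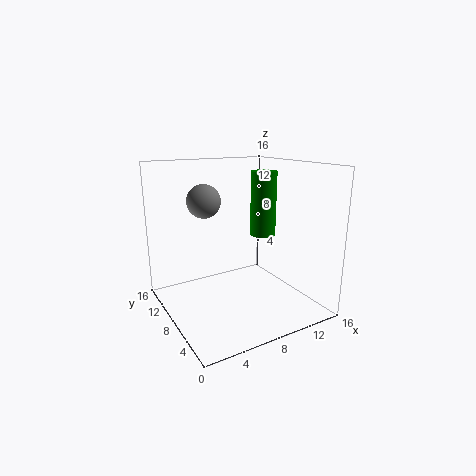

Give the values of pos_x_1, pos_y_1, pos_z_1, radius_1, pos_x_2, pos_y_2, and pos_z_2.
pos_x_1 = 12
pos_y_1 = 9
pos_z_1 = 7.5
radius_1 = 1.5
pos_x_2 = 6
pos_y_2 = 12.5
pos_z_2 = 11.5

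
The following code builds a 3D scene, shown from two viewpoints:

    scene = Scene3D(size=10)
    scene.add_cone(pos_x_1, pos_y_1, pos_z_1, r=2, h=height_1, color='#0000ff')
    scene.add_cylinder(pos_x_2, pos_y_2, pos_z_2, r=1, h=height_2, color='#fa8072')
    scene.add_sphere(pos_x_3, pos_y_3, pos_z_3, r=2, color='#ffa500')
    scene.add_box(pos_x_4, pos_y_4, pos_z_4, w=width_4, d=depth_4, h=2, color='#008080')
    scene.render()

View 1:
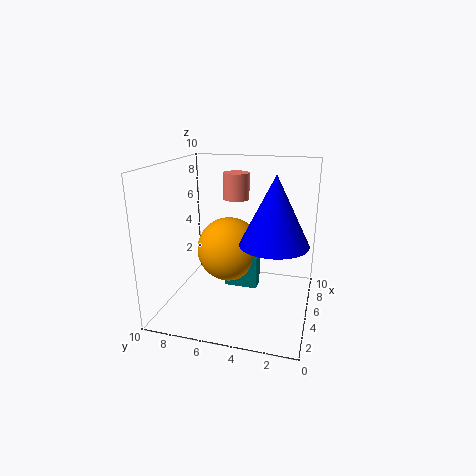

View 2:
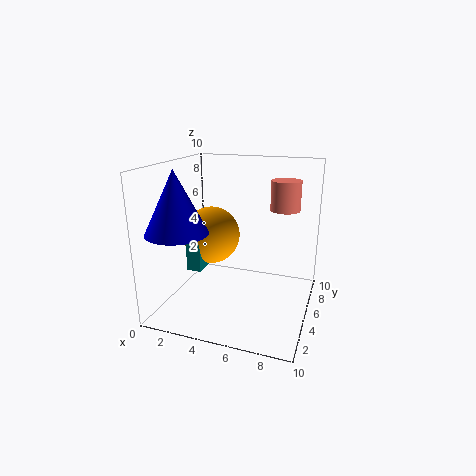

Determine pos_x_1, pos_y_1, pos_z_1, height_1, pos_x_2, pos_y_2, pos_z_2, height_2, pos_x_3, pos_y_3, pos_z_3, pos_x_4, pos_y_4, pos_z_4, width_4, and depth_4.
pos_x_1 = 2; pos_y_1 = 2; pos_z_1 = 6; height_1 = 4; pos_x_2 = 8; pos_y_2 = 6; pos_z_2 = 7; height_2 = 2; pos_x_3 = 3; pos_y_3 = 5; pos_z_3 = 5; pos_x_4 = 2; pos_y_4 = 3; pos_z_4 = 3; width_4 = 1; depth_4 = 2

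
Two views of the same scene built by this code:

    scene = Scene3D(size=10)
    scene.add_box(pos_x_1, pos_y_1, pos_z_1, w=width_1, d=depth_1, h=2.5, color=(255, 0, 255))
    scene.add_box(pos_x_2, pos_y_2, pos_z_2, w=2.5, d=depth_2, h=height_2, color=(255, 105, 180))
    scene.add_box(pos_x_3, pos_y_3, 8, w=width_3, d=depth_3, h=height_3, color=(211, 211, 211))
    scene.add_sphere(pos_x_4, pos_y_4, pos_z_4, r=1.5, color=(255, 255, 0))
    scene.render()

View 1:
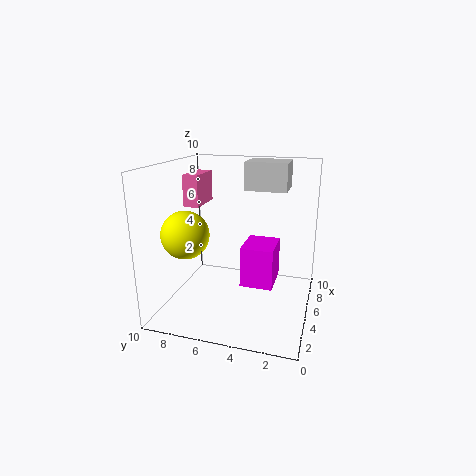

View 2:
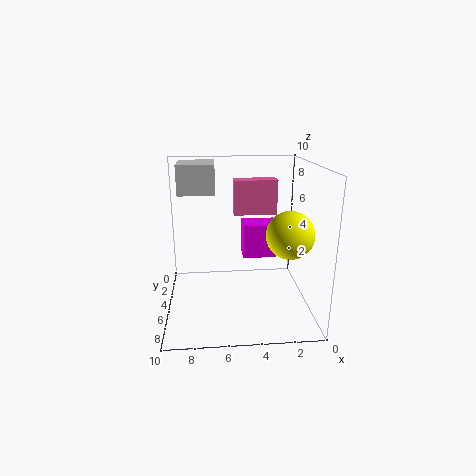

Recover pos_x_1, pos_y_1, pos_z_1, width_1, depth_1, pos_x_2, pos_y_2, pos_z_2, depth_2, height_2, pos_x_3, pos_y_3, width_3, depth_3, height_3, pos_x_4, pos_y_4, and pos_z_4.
pos_x_1 = 2, pos_y_1 = 2, pos_z_1 = 3, width_1 = 2.5, depth_1 = 2, pos_x_2 = 3, pos_y_2 = 7, pos_z_2 = 7.5, depth_2 = 1, height_2 = 2, pos_x_3 = 6.5, pos_y_3 = 2, width_3 = 2.5, depth_3 = 3, height_3 = 2, pos_x_4 = 2, pos_y_4 = 7.5, pos_z_4 = 6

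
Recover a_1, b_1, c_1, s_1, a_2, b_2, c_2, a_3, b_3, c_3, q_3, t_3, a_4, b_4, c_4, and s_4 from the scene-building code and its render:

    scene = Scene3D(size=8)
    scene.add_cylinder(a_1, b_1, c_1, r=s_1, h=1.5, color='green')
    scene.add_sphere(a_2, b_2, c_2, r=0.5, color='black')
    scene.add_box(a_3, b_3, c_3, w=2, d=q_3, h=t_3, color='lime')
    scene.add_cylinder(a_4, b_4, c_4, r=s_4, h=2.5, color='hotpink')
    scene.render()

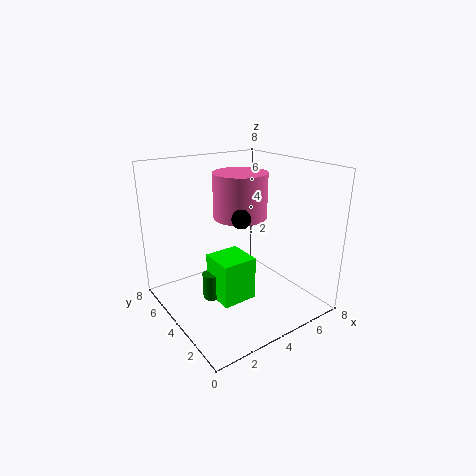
a_1 = 2.5; b_1 = 4.5; c_1 = 0.5; s_1 = 0.5; a_2 = 3.5; b_2 = 3; c_2 = 5.5; a_3 = 2.5; b_3 = 3; c_3 = 0.5; q_3 = 2; t_3 = 2.5; a_4 = 4.5; b_4 = 4.5; c_4 = 5; s_4 = 1.5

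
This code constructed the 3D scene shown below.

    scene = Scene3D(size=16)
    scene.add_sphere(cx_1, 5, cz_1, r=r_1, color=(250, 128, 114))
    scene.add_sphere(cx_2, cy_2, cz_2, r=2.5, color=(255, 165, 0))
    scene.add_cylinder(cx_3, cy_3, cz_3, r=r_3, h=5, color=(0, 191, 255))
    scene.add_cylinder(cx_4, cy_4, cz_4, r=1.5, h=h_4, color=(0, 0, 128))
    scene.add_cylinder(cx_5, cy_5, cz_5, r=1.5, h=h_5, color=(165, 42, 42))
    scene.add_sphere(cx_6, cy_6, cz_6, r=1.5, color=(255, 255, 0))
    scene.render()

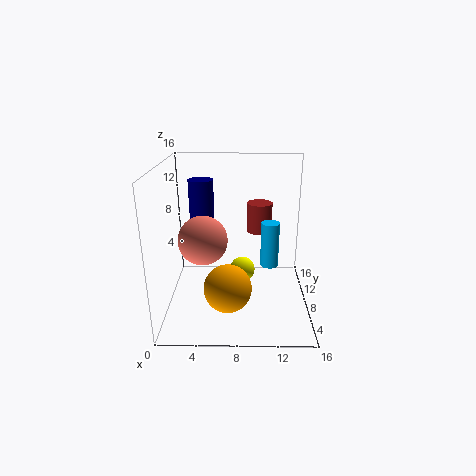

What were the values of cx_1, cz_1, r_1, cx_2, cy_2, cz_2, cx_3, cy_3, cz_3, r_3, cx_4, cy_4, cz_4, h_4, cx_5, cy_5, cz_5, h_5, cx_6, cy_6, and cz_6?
cx_1 = 4.5
cz_1 = 9
r_1 = 2.5
cx_2 = 7
cy_2 = 4
cz_2 = 4
cx_3 = 11.5
cy_3 = 7.5
cz_3 = 5
r_3 = 1
cx_4 = 3.5
cy_4 = 12.5
cz_4 = 8
h_4 = 5.5
cx_5 = 10.5
cy_5 = 11.5
cz_5 = 7.5
h_5 = 3.5
cx_6 = 8.5
cy_6 = 10
cz_6 = 3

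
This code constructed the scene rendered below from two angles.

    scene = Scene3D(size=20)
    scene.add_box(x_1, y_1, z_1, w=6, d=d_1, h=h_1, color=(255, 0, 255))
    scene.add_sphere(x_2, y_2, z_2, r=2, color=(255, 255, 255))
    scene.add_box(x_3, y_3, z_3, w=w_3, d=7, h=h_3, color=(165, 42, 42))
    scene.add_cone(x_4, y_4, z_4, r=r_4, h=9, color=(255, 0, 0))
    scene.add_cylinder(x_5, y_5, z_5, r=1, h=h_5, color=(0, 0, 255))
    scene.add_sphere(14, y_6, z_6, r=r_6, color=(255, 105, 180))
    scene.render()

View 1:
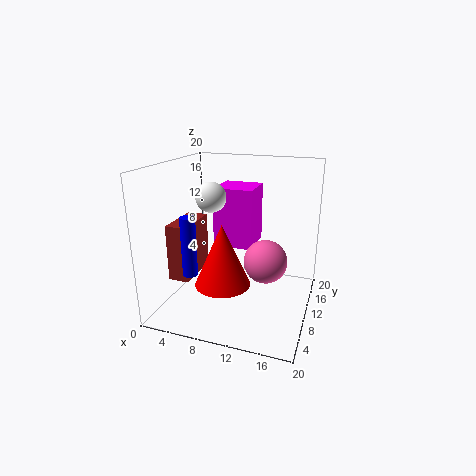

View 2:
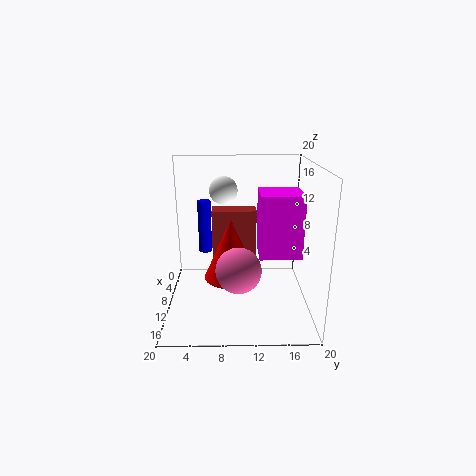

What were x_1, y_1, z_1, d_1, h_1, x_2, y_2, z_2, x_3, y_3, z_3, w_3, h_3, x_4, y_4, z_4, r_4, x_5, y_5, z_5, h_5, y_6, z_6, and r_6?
x_1 = 5; y_1 = 13; z_1 = 7; d_1 = 6; h_1 = 9; x_2 = 7; y_2 = 8; z_2 = 16; x_3 = 1; y_3 = 6; z_3 = 4; w_3 = 3; h_3 = 8; x_4 = 8; y_4 = 9; z_4 = 3; r_4 = 4; x_5 = 5; y_5 = 5; z_5 = 6; h_5 = 8; y_6 = 10; z_6 = 7; r_6 = 3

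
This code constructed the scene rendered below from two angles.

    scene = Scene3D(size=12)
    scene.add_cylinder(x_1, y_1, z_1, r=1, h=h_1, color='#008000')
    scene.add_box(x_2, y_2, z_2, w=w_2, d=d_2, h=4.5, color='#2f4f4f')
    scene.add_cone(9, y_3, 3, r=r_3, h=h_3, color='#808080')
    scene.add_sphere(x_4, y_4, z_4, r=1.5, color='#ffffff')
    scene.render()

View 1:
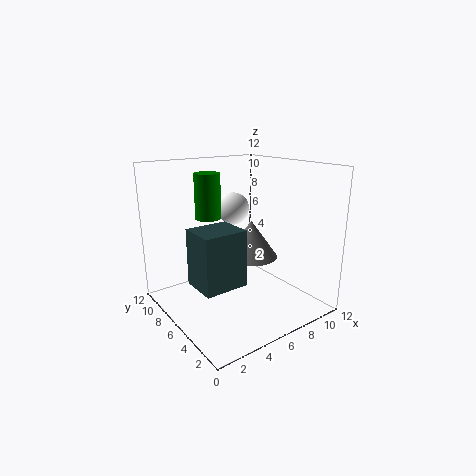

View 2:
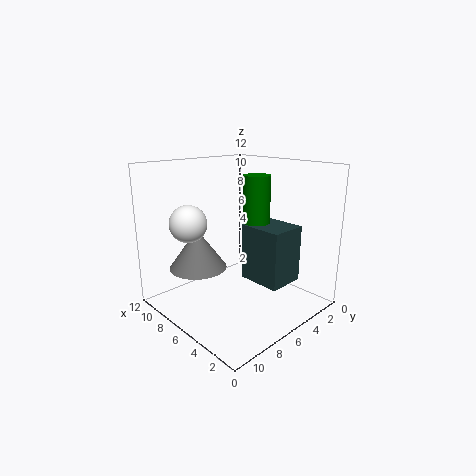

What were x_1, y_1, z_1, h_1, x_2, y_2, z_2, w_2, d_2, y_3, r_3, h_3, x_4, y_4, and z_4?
x_1 = 3.5, y_1 = 6.5, z_1 = 8, h_1 = 3.5, x_2 = 1.5, y_2 = 3.5, z_2 = 3, w_2 = 3.5, d_2 = 3, y_3 = 8, r_3 = 2.5, h_3 = 3.5, x_4 = 8, y_4 = 9.5, z_4 = 7.5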